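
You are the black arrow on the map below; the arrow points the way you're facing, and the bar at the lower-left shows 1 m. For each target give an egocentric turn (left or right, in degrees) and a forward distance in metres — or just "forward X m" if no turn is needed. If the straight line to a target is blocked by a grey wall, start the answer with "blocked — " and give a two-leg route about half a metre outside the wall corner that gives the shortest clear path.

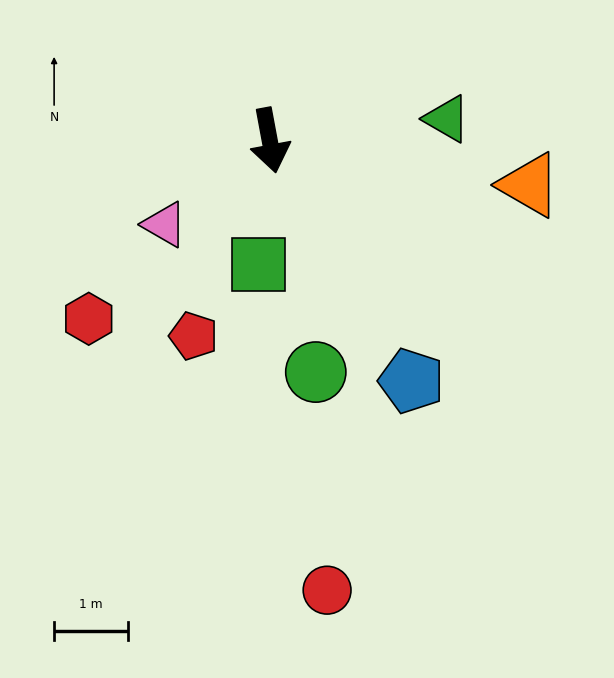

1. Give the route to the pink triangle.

turn right 62°, forward 1.8 m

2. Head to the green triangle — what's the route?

turn left 86°, forward 2.4 m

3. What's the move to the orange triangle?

turn left 70°, forward 3.6 m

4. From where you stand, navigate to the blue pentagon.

turn left 20°, forward 3.8 m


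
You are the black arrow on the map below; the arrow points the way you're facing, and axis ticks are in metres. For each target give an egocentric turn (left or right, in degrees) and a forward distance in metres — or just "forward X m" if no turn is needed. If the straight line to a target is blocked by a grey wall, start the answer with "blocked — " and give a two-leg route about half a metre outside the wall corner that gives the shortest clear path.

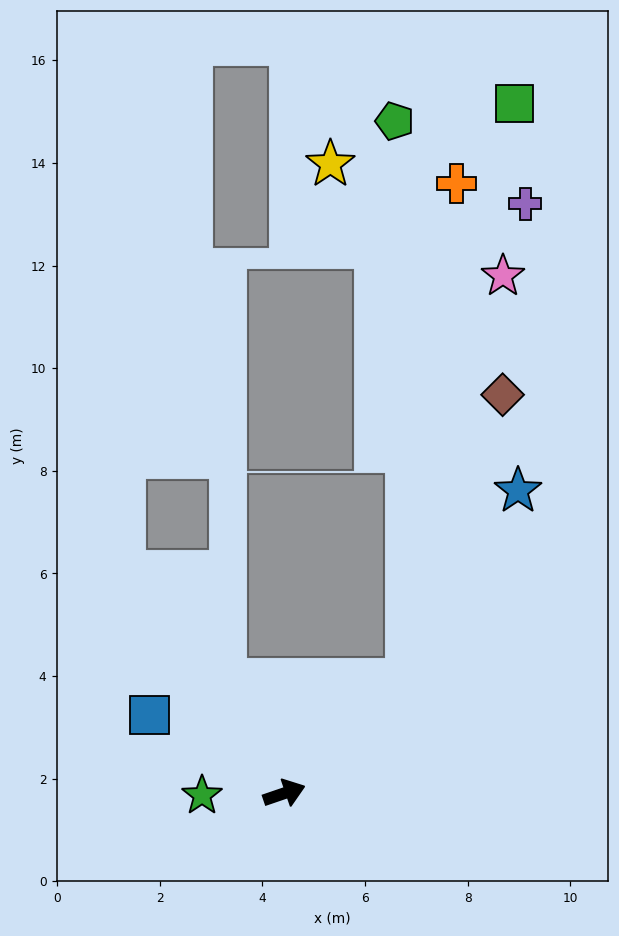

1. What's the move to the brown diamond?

blocked — turn left 24°, forward 3.2 m, then turn left 29°, forward 5.9 m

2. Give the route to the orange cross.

blocked — turn left 24°, forward 3.2 m, then turn left 41°, forward 9.7 m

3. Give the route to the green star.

turn left 163°, forward 1.6 m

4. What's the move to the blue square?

turn left 131°, forward 3.0 m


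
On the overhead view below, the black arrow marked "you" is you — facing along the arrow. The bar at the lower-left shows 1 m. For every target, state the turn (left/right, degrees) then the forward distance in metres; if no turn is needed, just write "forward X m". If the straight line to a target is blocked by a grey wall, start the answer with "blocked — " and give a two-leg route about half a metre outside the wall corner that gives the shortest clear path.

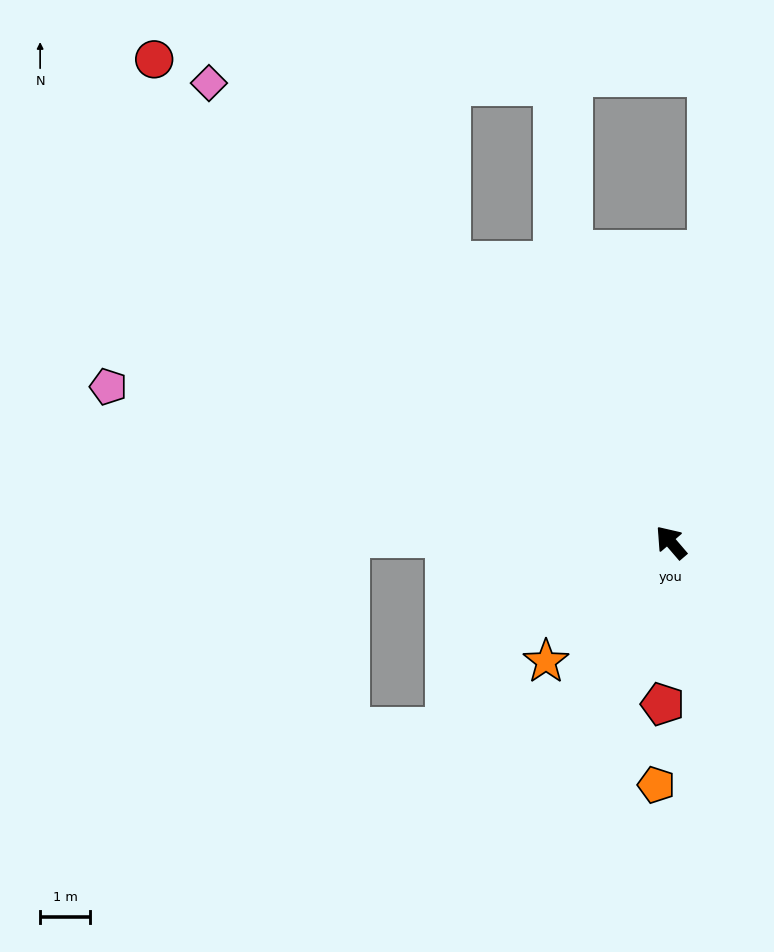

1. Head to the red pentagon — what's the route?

turn left 136°, forward 3.3 m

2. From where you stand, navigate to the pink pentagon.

turn left 34°, forward 11.7 m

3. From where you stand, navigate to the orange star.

turn left 93°, forward 3.5 m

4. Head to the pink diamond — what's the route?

turn left 5°, forward 13.1 m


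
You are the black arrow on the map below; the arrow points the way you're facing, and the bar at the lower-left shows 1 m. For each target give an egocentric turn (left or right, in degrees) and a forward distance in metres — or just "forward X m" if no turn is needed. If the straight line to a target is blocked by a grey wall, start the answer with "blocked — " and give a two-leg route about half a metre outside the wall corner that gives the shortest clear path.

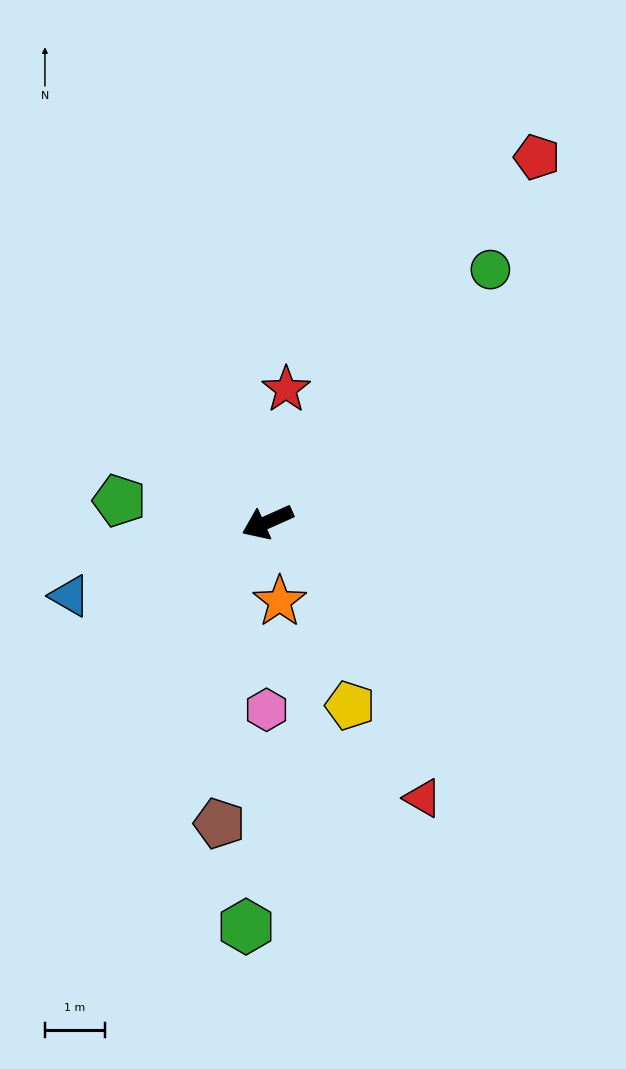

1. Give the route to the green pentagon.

turn right 32°, forward 2.5 m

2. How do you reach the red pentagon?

turn right 151°, forward 7.5 m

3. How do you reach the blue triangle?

turn right 4°, forward 3.5 m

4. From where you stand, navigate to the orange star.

turn left 75°, forward 1.3 m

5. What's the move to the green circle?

turn right 156°, forward 5.6 m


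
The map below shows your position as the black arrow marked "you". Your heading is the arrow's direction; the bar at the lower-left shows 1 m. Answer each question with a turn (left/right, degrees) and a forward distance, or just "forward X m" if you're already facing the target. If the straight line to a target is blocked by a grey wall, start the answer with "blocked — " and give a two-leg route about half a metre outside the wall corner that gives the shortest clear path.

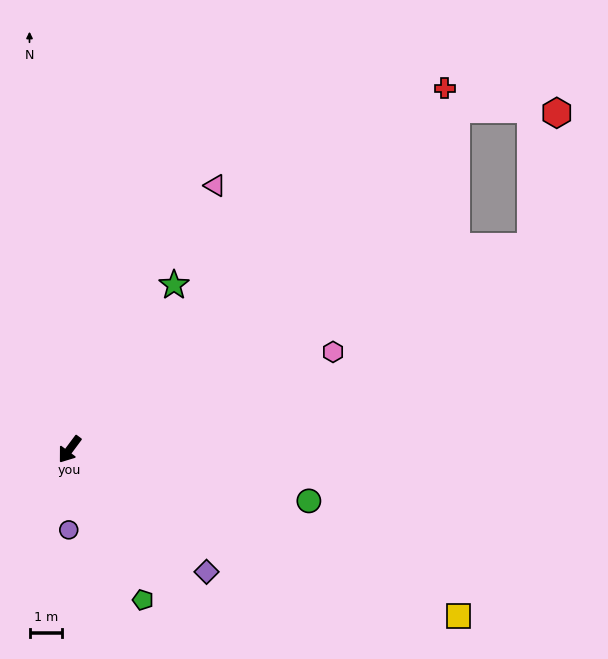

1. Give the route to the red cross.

turn left 171°, forward 16.1 m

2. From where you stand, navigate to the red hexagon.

blocked — turn left 150°, forward 15.6 m, then turn left 56°, forward 4.2 m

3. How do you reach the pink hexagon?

turn left 147°, forward 8.7 m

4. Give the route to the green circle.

turn left 115°, forward 7.6 m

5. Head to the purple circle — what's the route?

turn left 36°, forward 2.5 m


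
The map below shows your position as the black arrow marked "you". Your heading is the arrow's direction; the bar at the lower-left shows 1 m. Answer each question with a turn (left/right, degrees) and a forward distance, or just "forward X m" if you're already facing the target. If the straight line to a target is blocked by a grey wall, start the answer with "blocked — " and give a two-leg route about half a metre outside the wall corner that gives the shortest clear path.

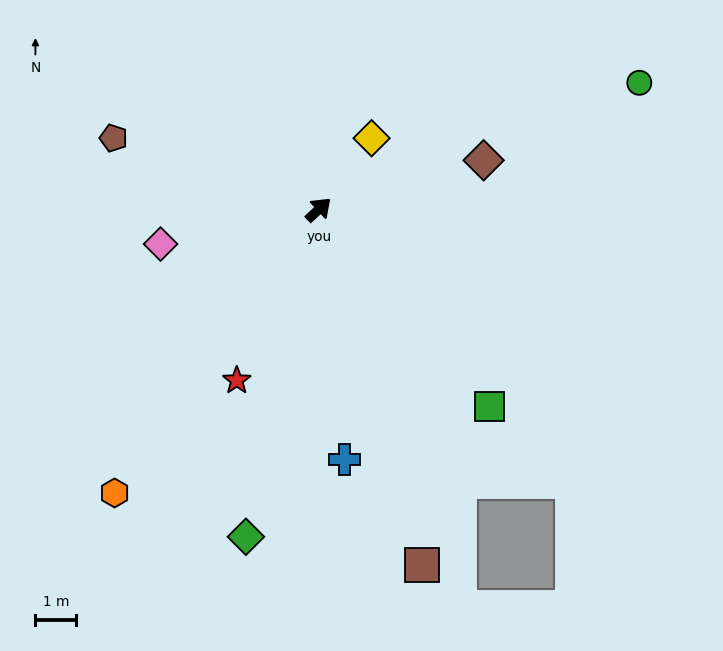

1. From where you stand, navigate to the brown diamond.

turn right 26°, forward 4.2 m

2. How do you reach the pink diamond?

turn left 149°, forward 4.0 m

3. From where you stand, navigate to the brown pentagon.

turn left 118°, forward 5.3 m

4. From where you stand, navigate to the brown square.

turn right 117°, forward 9.1 m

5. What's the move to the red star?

turn right 159°, forward 4.6 m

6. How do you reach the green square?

turn right 92°, forward 6.4 m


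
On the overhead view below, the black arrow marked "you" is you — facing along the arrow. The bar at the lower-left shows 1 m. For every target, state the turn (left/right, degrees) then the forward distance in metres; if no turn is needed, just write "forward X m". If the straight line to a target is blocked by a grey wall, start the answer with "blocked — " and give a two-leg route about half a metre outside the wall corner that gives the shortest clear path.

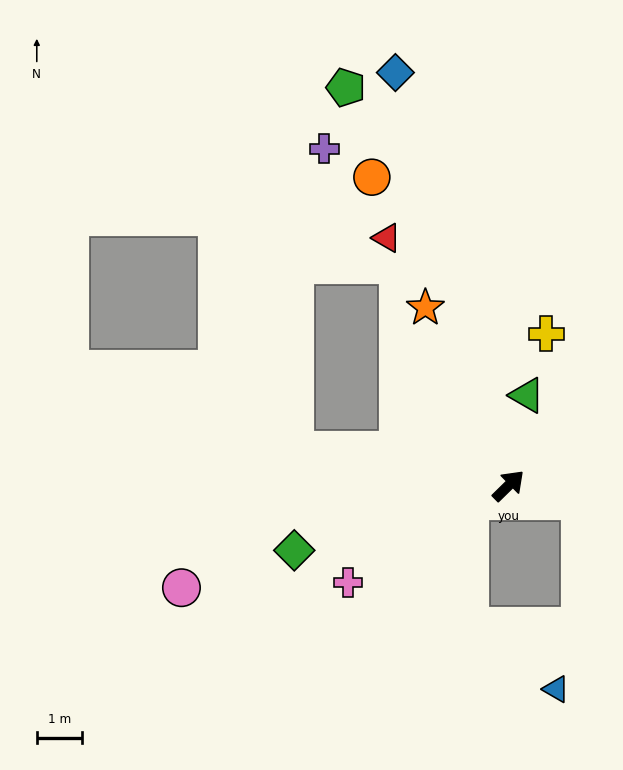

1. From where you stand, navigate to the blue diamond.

turn left 61°, forward 9.4 m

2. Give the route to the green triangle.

turn left 34°, forward 2.0 m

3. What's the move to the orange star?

turn left 71°, forward 4.3 m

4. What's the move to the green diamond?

turn left 152°, forward 4.9 m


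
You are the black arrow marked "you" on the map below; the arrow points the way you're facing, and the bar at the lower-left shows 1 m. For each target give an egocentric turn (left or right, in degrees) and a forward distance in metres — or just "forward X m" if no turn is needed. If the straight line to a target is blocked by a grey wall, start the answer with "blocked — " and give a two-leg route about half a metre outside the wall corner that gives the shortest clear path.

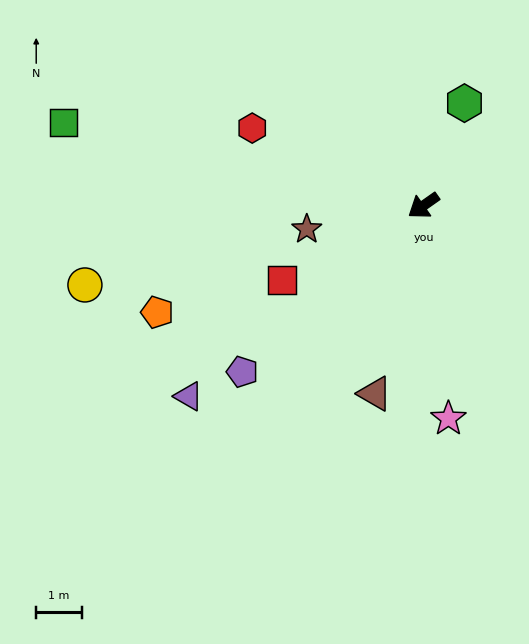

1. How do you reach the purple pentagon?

turn left 7°, forward 5.4 m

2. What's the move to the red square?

turn right 7°, forward 3.5 m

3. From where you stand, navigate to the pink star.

turn left 62°, forward 4.7 m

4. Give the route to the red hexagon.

turn right 59°, forward 4.1 m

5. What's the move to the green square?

turn right 48°, forward 8.1 m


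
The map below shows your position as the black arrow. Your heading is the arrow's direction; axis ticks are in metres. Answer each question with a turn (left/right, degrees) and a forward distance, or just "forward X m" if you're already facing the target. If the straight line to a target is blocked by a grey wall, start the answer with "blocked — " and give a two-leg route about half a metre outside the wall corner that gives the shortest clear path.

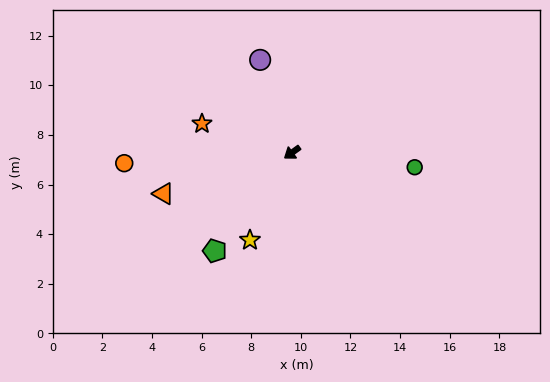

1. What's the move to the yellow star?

turn left 28°, forward 3.9 m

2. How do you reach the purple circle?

turn right 107°, forward 4.0 m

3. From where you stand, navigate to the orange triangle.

turn right 18°, forward 5.4 m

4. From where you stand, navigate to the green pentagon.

turn left 16°, forward 5.0 m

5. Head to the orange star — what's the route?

turn right 54°, forward 3.8 m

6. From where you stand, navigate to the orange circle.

turn right 32°, forward 6.8 m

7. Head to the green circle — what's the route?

turn left 137°, forward 5.0 m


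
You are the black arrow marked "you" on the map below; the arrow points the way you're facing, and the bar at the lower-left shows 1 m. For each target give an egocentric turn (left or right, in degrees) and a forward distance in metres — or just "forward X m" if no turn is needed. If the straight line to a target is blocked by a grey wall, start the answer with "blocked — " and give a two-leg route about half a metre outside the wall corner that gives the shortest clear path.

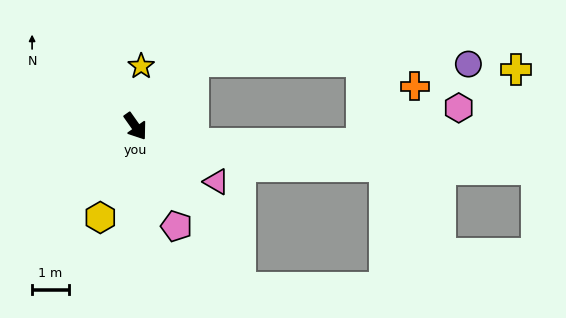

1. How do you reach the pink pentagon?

turn right 13°, forward 2.9 m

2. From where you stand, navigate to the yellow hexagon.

turn right 56°, forward 2.7 m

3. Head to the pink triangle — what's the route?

turn left 20°, forward 2.7 m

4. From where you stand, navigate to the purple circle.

blocked — turn left 103°, forward 2.4 m, then turn right 49°, forward 7.5 m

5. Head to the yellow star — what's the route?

turn left 139°, forward 1.7 m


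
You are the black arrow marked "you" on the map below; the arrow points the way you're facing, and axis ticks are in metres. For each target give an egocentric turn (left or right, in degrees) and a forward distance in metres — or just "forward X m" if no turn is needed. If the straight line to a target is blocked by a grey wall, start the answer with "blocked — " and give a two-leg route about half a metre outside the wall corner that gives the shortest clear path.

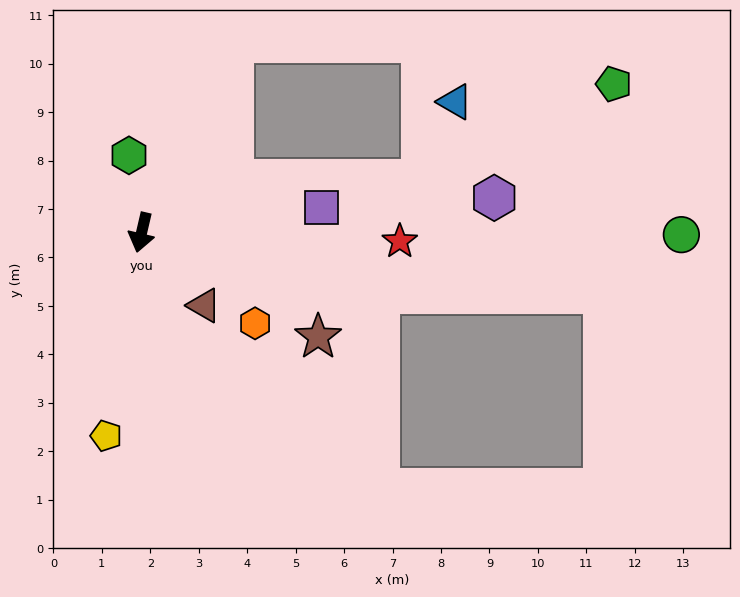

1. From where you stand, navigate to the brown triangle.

turn left 54°, forward 2.0 m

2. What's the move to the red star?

turn left 101°, forward 5.3 m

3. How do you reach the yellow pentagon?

turn left 3°, forward 4.3 m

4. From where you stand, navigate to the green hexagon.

turn right 158°, forward 1.6 m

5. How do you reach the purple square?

turn left 111°, forward 3.7 m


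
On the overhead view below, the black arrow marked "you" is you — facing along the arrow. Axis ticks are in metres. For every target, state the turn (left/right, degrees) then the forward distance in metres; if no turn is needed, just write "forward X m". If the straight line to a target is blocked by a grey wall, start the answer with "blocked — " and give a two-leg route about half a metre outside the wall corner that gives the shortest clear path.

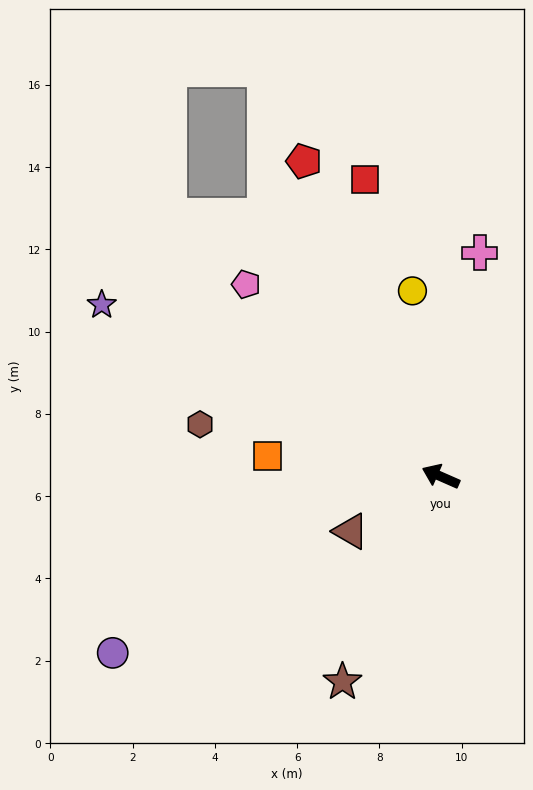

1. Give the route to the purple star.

turn right 3°, forward 9.2 m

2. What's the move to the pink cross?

turn right 76°, forward 5.5 m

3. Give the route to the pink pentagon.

turn right 21°, forward 6.6 m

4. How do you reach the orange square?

turn left 17°, forward 4.2 m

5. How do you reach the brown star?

turn left 88°, forward 5.5 m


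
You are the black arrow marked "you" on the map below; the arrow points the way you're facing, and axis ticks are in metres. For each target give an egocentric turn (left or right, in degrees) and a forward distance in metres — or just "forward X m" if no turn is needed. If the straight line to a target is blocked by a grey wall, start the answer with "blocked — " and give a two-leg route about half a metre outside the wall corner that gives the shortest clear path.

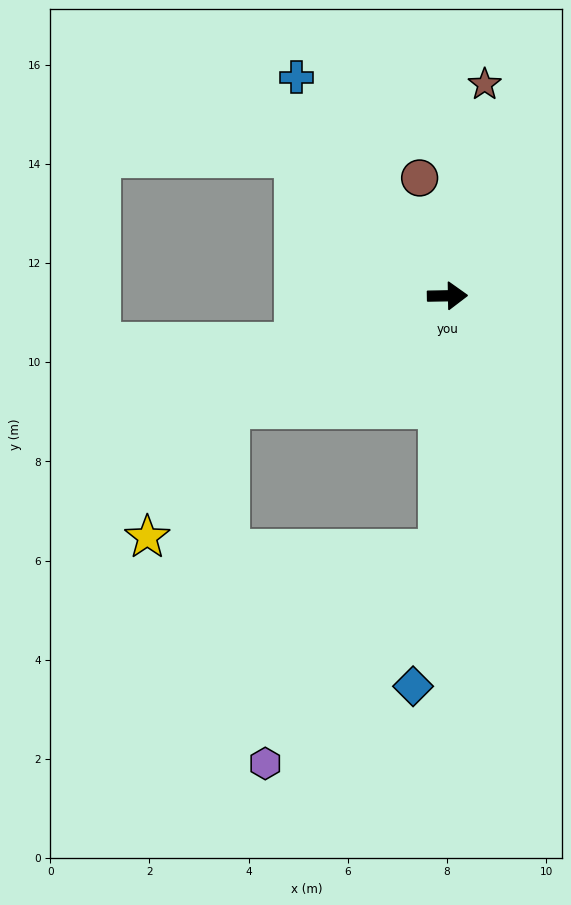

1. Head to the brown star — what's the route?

turn left 79°, forward 4.3 m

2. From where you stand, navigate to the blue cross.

turn left 124°, forward 5.4 m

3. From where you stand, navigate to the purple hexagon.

blocked — turn right 93°, forward 5.1 m, then turn right 37°, forward 5.6 m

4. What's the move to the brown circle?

turn left 102°, forward 2.4 m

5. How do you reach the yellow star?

blocked — turn right 154°, forward 4.9 m, then turn left 31°, forward 3.1 m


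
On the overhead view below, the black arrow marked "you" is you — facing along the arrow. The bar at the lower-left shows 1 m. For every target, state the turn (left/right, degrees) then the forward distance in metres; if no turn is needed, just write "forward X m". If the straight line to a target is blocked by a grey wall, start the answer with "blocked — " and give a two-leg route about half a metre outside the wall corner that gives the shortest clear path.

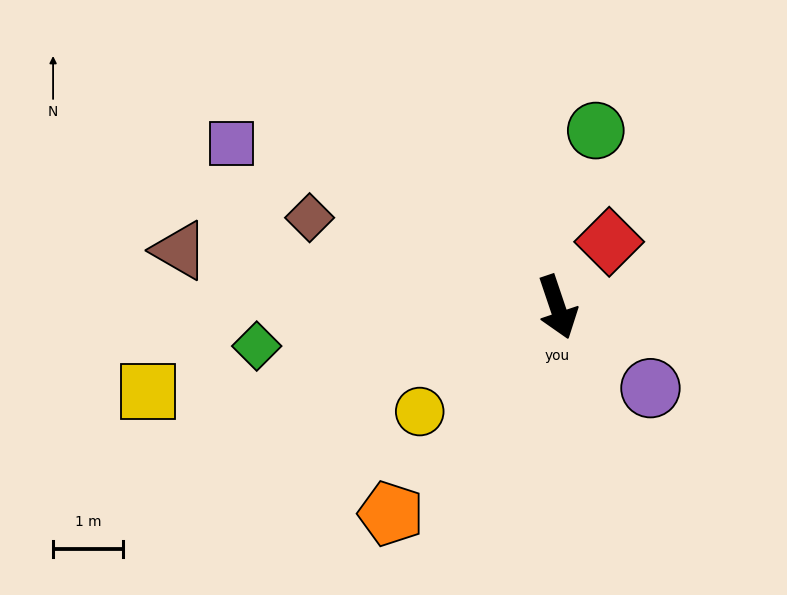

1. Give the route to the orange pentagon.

turn right 58°, forward 3.8 m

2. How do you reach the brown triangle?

turn right 117°, forward 5.4 m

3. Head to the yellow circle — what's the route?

turn right 71°, forward 2.5 m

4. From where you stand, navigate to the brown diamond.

turn right 128°, forward 3.8 m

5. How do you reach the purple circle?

turn left 30°, forward 1.8 m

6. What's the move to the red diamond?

turn left 123°, forward 1.2 m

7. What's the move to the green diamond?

turn right 101°, forward 4.3 m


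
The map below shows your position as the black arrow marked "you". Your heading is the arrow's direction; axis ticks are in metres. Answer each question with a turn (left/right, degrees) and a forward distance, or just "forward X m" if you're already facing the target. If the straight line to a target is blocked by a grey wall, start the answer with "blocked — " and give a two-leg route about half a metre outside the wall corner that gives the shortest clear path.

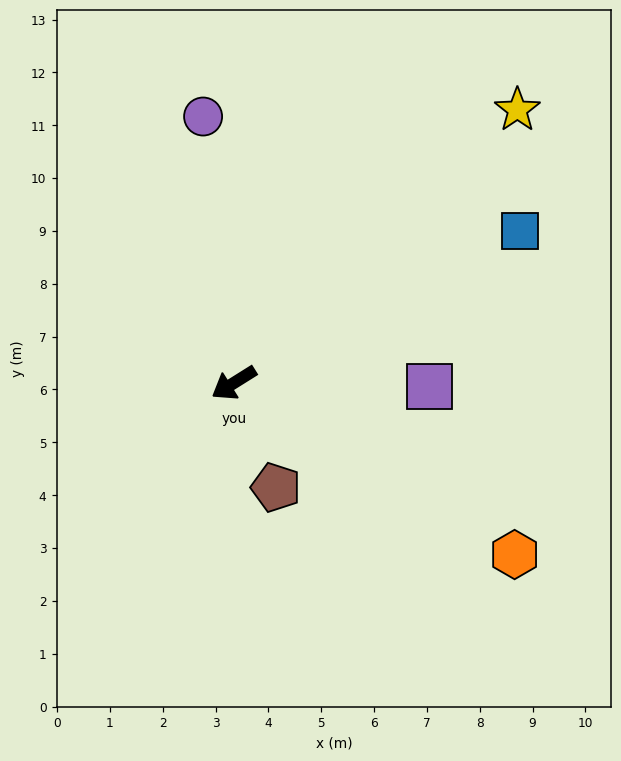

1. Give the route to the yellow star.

turn right 168°, forward 7.5 m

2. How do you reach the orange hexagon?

turn left 117°, forward 6.2 m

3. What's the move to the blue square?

turn left 176°, forward 6.1 m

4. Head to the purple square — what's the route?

turn left 147°, forward 3.7 m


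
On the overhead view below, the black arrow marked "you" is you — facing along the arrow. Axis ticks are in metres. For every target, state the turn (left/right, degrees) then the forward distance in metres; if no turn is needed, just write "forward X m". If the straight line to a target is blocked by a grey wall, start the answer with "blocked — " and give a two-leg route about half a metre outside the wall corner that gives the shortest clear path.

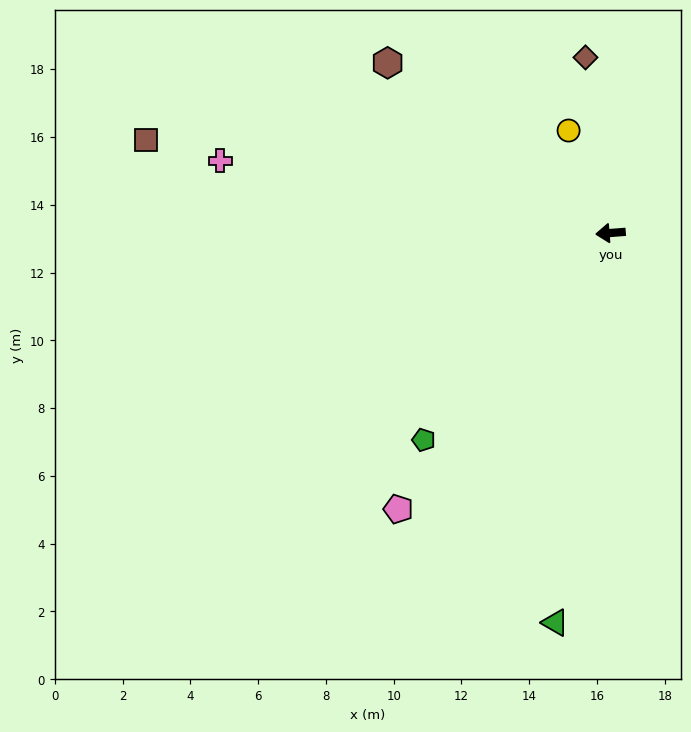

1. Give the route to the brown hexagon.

turn right 42°, forward 8.3 m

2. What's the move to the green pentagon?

turn left 44°, forward 8.2 m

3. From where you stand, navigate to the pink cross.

turn right 15°, forward 11.7 m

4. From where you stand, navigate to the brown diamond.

turn right 86°, forward 5.2 m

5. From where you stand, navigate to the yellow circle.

turn right 72°, forward 3.3 m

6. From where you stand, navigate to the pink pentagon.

turn left 48°, forward 10.3 m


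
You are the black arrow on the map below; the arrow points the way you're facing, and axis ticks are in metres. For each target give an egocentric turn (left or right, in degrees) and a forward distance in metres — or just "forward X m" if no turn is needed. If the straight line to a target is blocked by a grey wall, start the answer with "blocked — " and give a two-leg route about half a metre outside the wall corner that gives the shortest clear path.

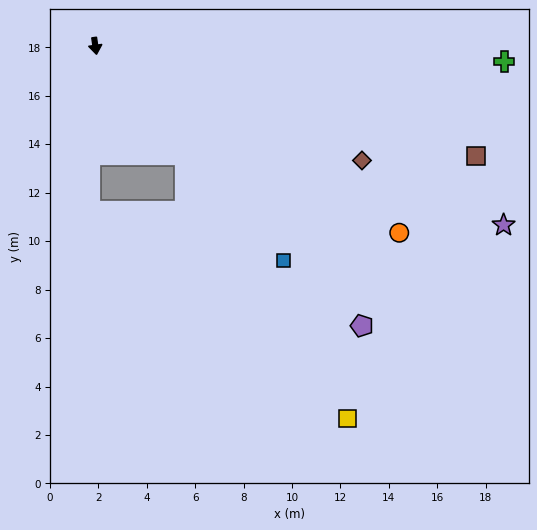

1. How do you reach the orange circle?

turn left 50°, forward 14.7 m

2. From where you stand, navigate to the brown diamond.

turn left 59°, forward 12.0 m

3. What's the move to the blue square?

turn left 33°, forward 11.8 m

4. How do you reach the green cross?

turn left 80°, forward 16.9 m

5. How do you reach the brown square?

turn left 66°, forward 16.4 m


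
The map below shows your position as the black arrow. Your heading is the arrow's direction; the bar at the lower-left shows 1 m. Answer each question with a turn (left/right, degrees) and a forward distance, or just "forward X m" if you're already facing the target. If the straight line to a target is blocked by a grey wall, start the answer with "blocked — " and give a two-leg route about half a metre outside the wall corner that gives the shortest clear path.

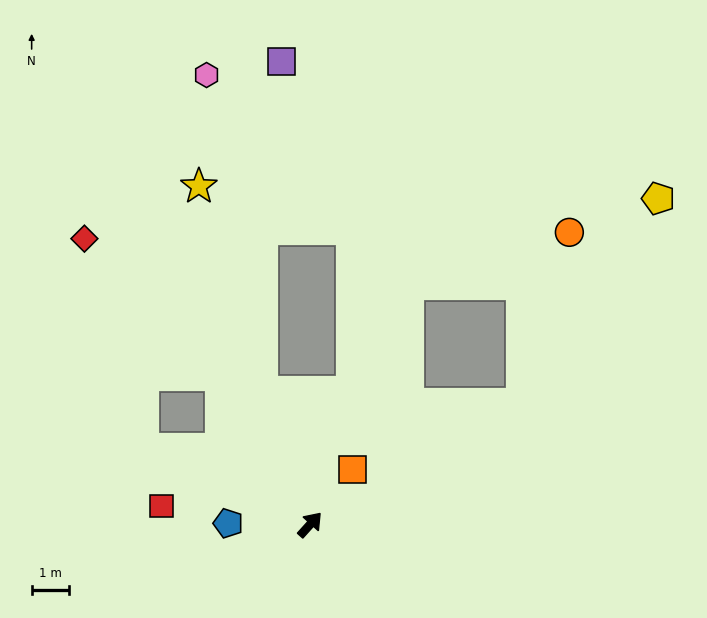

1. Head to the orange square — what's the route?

turn left 4°, forward 1.9 m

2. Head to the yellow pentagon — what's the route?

blocked — turn right 18°, forward 6.6 m, then turn left 26°, forward 6.7 m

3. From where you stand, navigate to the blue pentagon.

turn left 131°, forward 2.2 m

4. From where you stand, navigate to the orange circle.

blocked — turn right 18°, forward 6.6 m, then turn left 44°, forward 4.8 m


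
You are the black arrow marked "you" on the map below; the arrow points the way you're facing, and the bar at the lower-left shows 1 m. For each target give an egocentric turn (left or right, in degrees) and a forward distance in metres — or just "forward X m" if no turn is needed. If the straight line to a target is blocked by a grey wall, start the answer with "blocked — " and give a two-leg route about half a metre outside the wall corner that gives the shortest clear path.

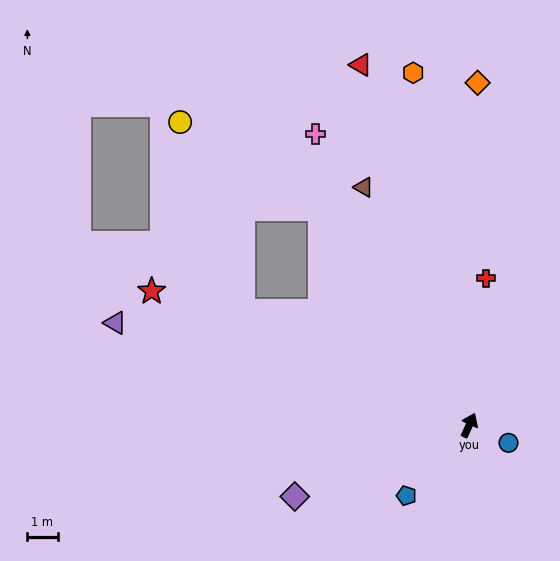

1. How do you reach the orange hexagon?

turn left 34°, forward 11.8 m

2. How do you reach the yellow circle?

blocked — turn left 59°, forward 8.7 m, then turn left 24°, forward 5.5 m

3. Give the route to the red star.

turn left 92°, forward 11.4 m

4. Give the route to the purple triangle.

turn left 98°, forward 12.2 m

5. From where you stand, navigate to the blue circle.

turn right 90°, forward 1.4 m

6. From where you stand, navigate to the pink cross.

turn left 52°, forward 10.9 m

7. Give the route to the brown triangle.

turn left 48°, forward 8.6 m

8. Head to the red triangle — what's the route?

turn left 41°, forward 12.5 m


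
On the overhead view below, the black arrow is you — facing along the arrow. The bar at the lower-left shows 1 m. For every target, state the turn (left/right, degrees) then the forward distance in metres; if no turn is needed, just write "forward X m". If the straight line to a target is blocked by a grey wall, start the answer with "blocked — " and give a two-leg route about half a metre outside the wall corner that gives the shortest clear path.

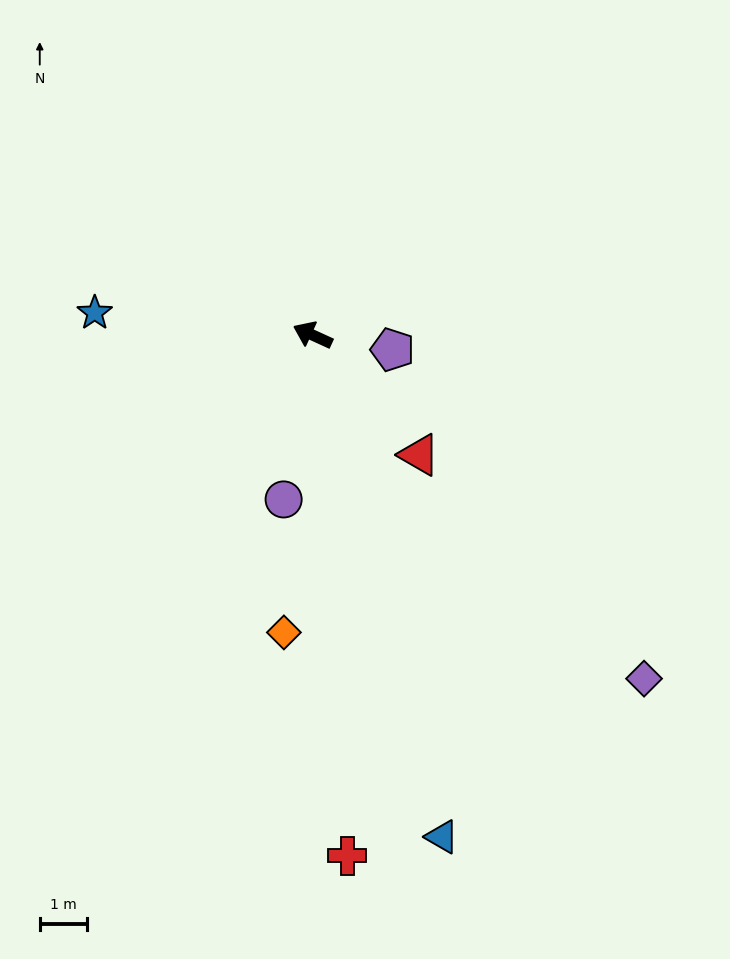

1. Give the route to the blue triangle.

turn left 129°, forward 10.9 m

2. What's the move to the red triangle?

turn left 156°, forward 3.4 m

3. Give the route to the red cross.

turn left 118°, forward 10.9 m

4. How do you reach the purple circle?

turn left 105°, forward 3.5 m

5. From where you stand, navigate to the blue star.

turn left 19°, forward 4.6 m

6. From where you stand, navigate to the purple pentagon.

turn right 166°, forward 1.7 m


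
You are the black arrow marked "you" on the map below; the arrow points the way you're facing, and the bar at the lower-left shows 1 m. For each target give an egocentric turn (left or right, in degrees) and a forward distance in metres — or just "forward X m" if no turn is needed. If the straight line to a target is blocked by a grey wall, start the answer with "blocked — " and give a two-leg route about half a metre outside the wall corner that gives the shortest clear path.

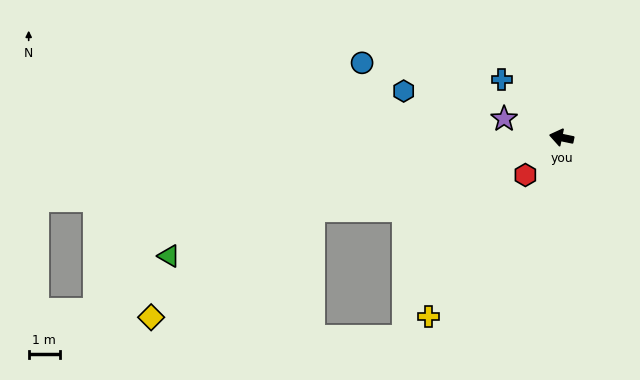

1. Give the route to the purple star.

turn right 6°, forward 1.9 m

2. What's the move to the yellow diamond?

blocked — turn left 28°, forward 8.3 m, then turn left 18°, forward 6.2 m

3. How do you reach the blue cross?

turn right 32°, forward 2.7 m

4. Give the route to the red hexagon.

turn left 58°, forward 1.7 m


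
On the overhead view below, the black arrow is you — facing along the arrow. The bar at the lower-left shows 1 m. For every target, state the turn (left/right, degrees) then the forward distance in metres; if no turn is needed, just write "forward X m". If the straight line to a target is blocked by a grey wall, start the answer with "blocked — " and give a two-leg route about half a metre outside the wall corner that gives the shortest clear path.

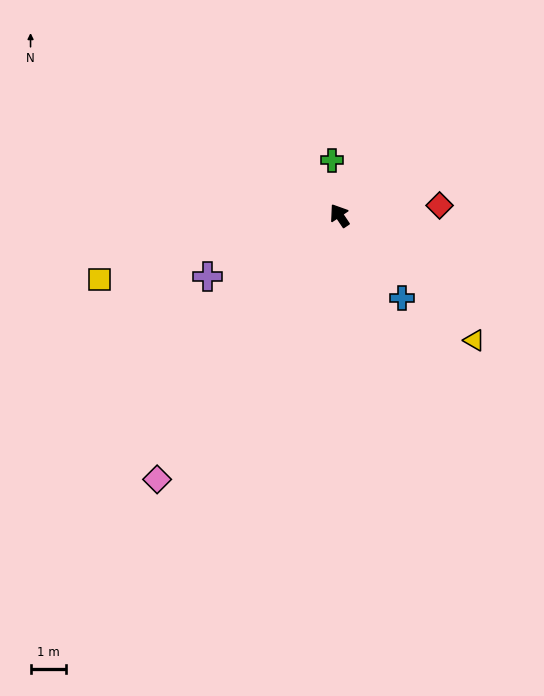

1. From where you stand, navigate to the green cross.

turn right 26°, forward 1.6 m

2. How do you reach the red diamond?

turn right 118°, forward 2.9 m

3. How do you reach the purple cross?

turn left 81°, forward 4.1 m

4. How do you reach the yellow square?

turn left 71°, forward 7.0 m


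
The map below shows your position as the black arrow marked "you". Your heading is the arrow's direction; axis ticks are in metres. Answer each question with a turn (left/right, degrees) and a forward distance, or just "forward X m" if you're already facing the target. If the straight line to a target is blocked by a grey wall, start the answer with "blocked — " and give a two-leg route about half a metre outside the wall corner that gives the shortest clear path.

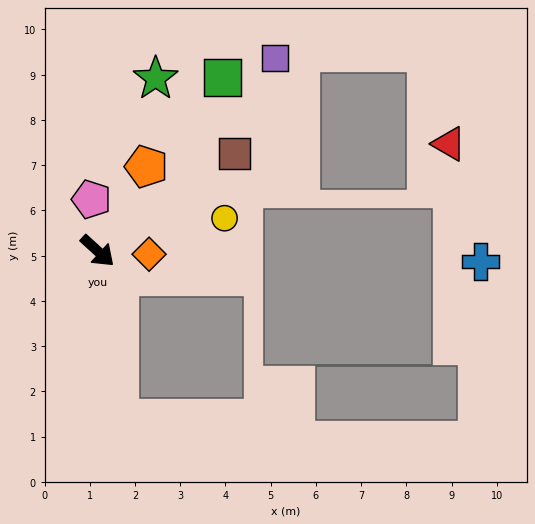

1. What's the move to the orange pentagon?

turn left 102°, forward 2.2 m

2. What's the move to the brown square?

turn left 78°, forward 3.7 m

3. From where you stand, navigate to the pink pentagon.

turn left 139°, forward 1.1 m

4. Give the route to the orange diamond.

turn left 39°, forward 1.1 m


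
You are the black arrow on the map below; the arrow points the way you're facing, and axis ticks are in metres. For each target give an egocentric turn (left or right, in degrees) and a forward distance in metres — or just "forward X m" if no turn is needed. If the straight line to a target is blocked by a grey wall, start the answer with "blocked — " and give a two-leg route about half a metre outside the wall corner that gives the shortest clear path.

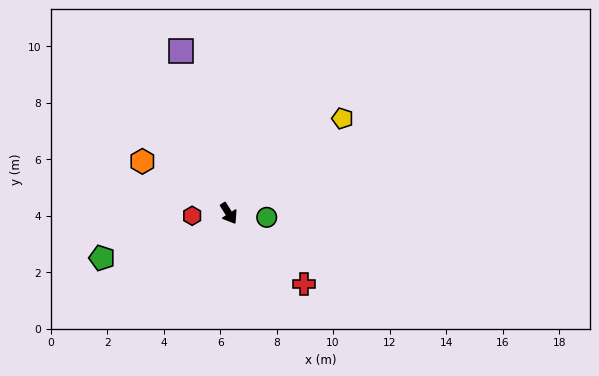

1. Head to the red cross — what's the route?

turn left 15°, forward 3.7 m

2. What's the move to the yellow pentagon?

turn left 98°, forward 5.2 m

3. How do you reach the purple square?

turn left 164°, forward 6.0 m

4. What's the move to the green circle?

turn left 52°, forward 1.3 m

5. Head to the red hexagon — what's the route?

turn right 119°, forward 1.3 m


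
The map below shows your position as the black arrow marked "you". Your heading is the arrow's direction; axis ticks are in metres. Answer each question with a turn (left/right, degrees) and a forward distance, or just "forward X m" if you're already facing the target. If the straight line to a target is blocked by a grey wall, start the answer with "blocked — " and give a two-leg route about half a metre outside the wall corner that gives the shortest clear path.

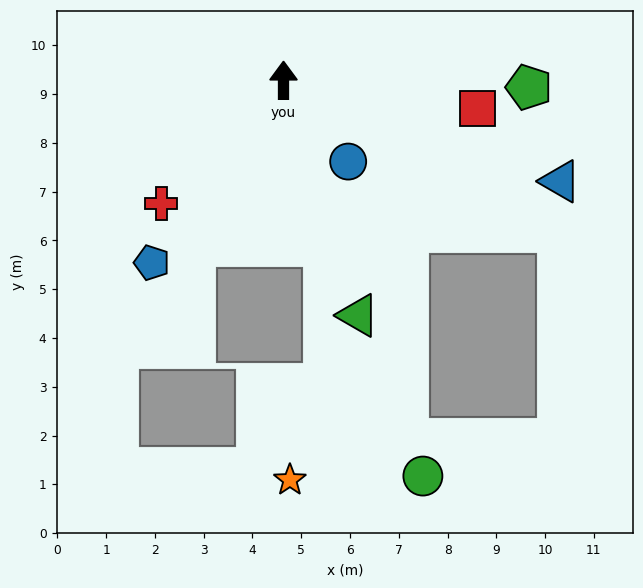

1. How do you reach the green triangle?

turn right 162°, forward 5.1 m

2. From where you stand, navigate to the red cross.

turn left 135°, forward 3.6 m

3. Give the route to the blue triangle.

turn right 110°, forward 6.0 m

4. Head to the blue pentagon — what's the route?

turn left 144°, forward 4.6 m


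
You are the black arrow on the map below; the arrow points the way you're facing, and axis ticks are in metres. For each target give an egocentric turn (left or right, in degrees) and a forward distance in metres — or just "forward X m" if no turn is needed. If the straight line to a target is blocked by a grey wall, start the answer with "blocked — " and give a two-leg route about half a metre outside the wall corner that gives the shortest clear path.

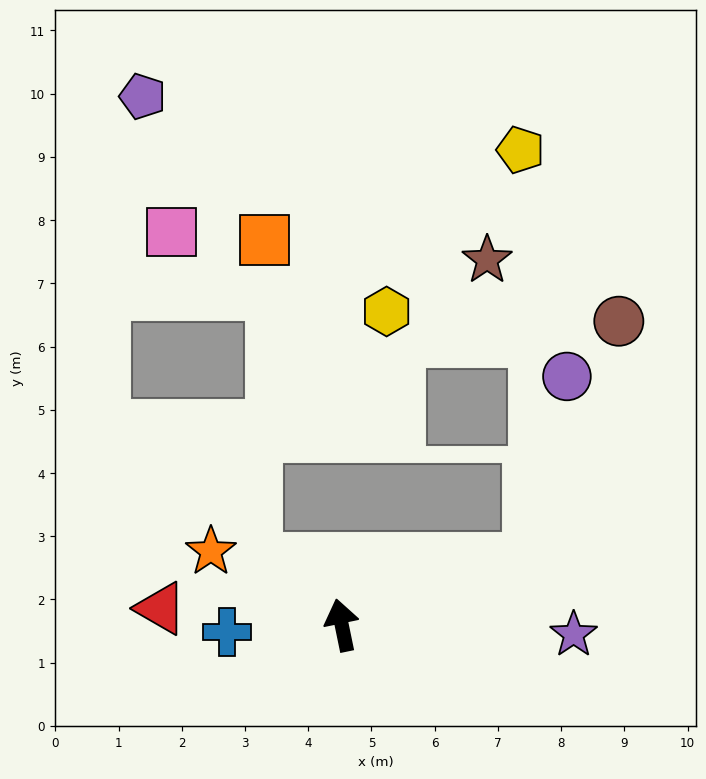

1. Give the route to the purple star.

turn right 104°, forward 3.7 m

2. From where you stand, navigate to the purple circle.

blocked — turn right 82°, forward 3.2 m, then turn left 59°, forward 3.0 m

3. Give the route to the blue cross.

turn left 82°, forward 1.8 m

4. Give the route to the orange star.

turn left 49°, forward 2.4 m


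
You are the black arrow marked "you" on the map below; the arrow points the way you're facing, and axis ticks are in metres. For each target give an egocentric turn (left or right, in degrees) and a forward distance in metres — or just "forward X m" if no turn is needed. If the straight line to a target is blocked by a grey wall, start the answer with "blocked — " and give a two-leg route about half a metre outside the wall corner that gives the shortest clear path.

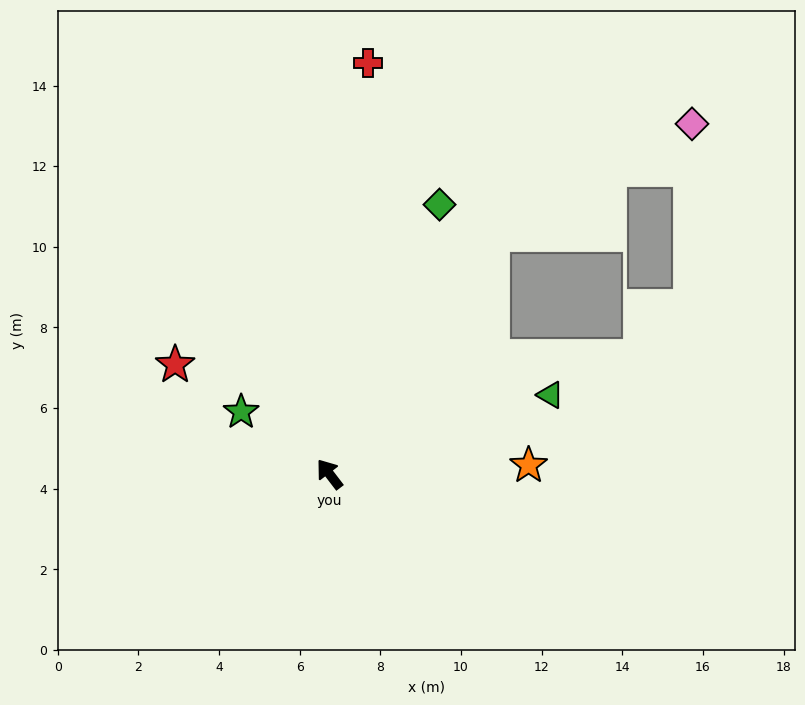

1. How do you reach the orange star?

turn right 125°, forward 4.9 m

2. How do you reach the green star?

turn left 17°, forward 2.7 m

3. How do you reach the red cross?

turn right 43°, forward 10.2 m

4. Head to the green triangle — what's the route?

turn right 108°, forward 5.8 m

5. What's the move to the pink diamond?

blocked — turn right 72°, forward 7.2 m, then turn right 26°, forward 5.6 m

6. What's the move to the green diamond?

turn right 60°, forward 7.2 m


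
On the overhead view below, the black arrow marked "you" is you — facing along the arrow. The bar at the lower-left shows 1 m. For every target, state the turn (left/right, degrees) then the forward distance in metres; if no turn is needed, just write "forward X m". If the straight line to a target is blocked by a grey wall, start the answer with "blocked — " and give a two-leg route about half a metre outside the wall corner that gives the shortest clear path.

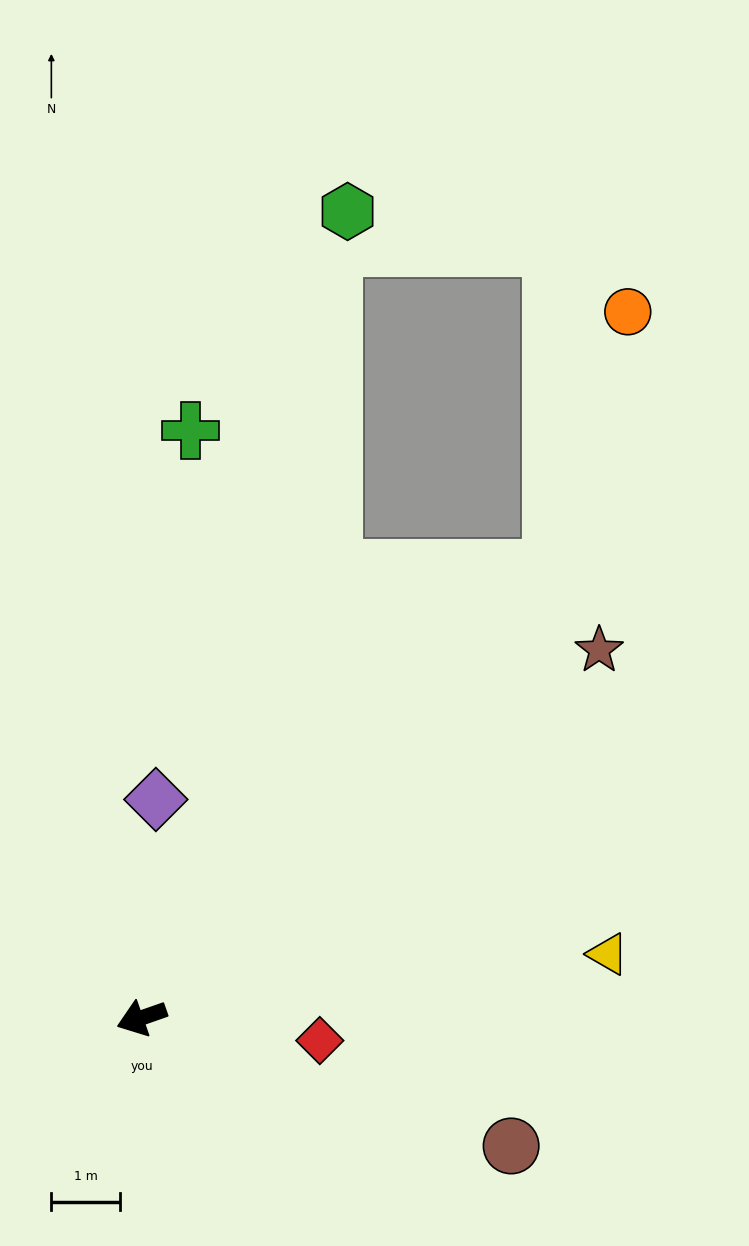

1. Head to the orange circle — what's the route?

blocked — turn right 152°, forward 8.8 m, then turn left 26°, forward 3.9 m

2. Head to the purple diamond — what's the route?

turn right 113°, forward 3.2 m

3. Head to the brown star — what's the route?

turn right 160°, forward 8.5 m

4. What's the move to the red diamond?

turn left 153°, forward 2.6 m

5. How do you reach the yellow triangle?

turn left 168°, forward 6.8 m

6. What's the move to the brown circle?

turn left 142°, forward 5.7 m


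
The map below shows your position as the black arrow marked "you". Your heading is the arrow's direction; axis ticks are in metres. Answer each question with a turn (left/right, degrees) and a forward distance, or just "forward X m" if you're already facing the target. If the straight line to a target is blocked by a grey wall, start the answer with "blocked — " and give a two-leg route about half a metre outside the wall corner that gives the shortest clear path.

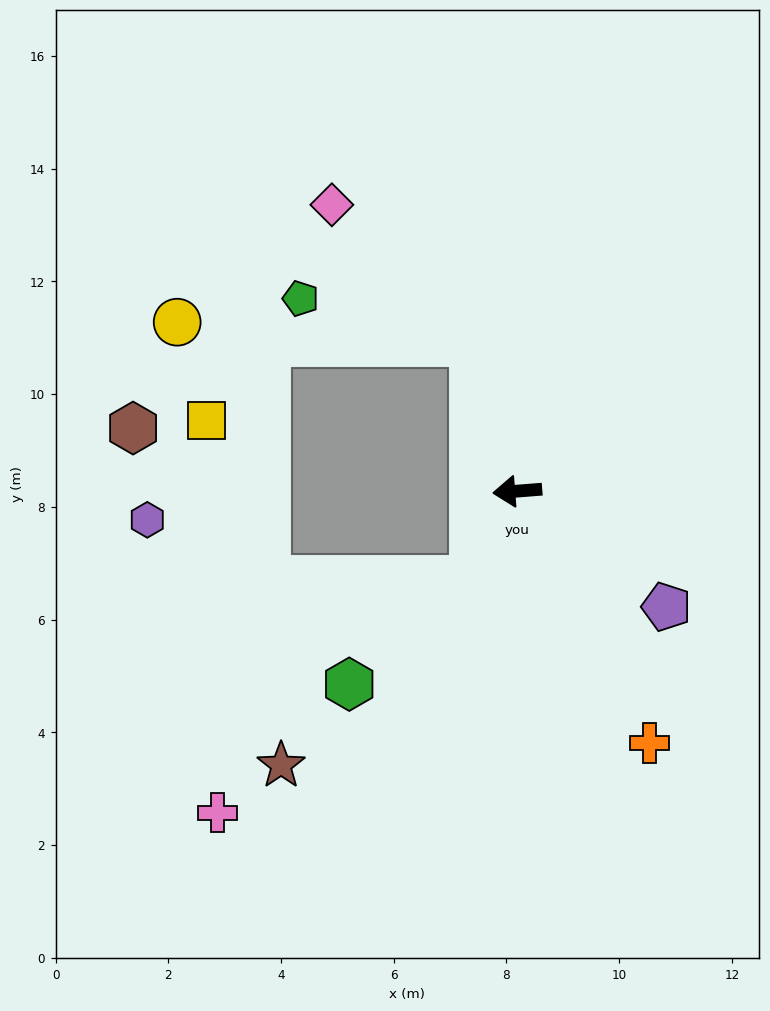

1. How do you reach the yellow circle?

blocked — turn right 78°, forward 2.7 m, then turn left 70°, forward 5.3 m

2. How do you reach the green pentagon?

blocked — turn right 78°, forward 2.7 m, then turn left 59°, forward 3.2 m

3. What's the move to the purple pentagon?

turn left 138°, forward 3.3 m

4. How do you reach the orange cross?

turn left 113°, forward 5.0 m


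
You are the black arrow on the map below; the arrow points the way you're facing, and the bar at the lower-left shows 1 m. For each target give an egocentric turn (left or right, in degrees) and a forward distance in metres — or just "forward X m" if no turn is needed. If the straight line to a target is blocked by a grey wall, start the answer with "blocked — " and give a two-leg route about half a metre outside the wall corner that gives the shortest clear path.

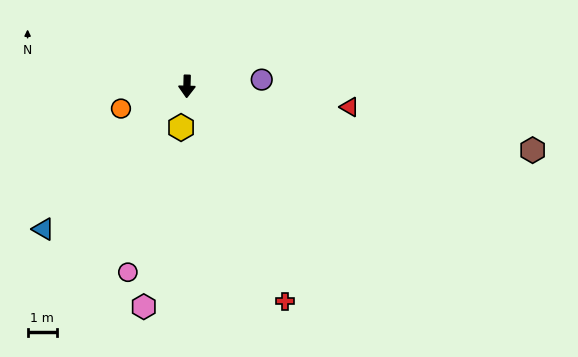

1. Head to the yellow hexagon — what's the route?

turn right 7°, forward 1.4 m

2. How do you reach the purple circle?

turn left 97°, forward 2.5 m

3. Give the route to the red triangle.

turn left 84°, forward 5.6 m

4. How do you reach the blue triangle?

turn right 44°, forward 6.9 m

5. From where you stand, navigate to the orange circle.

turn right 70°, forward 2.4 m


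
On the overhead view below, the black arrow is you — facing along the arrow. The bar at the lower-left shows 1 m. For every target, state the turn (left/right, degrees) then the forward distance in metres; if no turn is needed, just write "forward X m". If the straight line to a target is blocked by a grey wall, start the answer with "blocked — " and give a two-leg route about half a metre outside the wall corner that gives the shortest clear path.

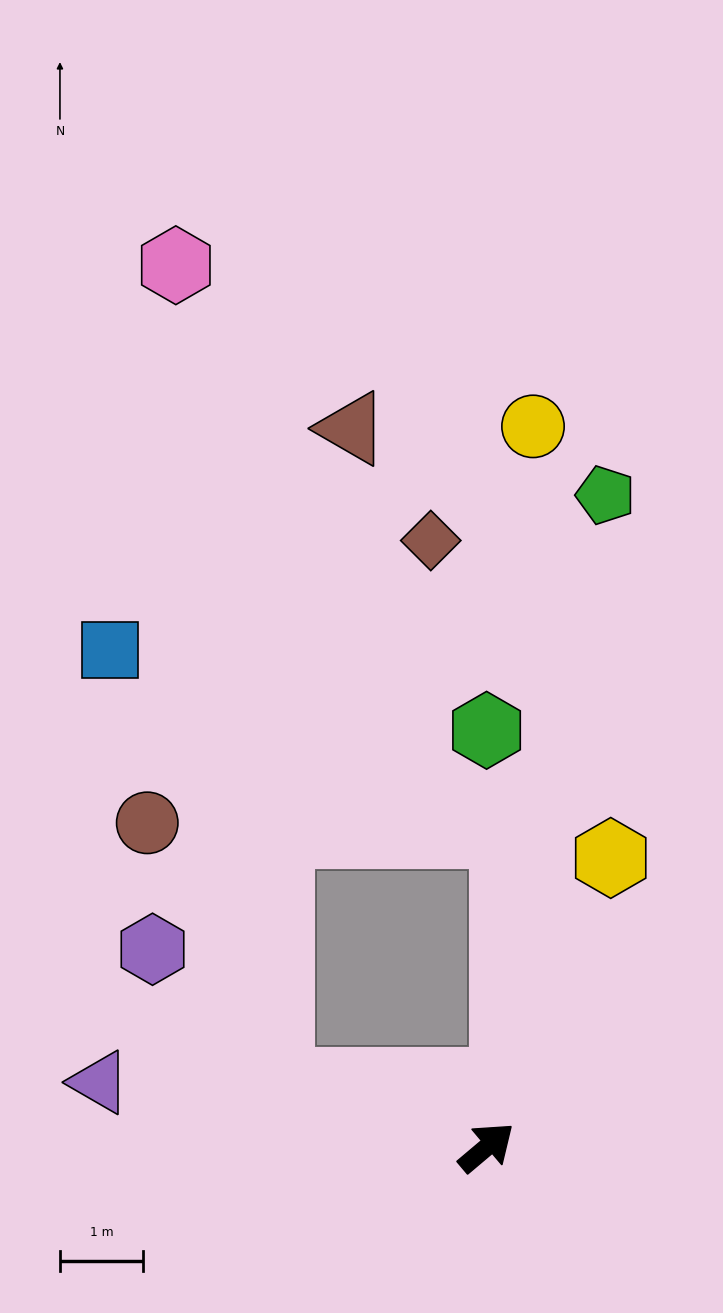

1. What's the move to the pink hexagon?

blocked — turn left 123°, forward 2.6 m, then turn right 66°, forward 9.9 m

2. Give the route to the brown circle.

blocked — turn left 123°, forward 2.6 m, then turn right 46°, forward 3.5 m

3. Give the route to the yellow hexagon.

turn left 27°, forward 3.8 m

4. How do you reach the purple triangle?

turn left 130°, forward 4.7 m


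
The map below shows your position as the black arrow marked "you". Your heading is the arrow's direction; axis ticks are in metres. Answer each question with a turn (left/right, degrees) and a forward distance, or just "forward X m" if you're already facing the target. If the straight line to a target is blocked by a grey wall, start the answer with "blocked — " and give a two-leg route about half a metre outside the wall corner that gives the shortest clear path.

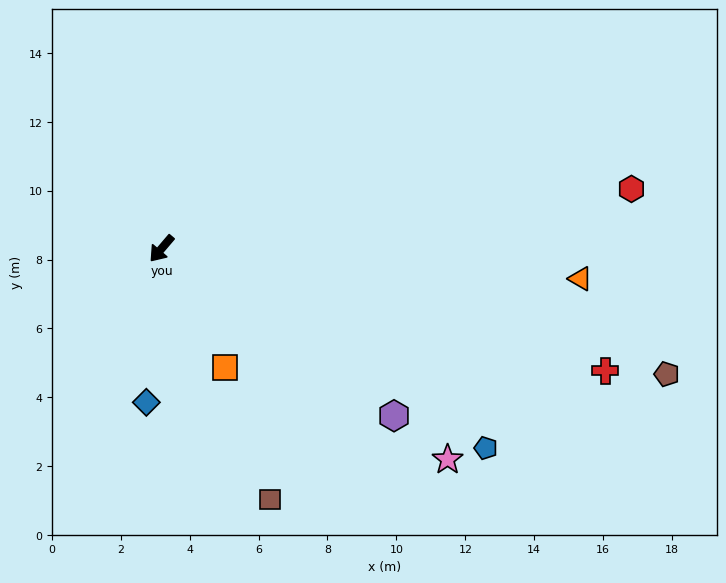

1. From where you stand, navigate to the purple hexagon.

turn left 95°, forward 8.3 m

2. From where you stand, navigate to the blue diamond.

turn left 35°, forward 4.5 m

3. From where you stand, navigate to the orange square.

turn left 69°, forward 3.9 m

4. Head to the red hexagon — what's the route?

turn left 138°, forward 13.8 m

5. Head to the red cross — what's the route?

turn left 115°, forward 13.4 m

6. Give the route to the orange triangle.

turn left 126°, forward 12.2 m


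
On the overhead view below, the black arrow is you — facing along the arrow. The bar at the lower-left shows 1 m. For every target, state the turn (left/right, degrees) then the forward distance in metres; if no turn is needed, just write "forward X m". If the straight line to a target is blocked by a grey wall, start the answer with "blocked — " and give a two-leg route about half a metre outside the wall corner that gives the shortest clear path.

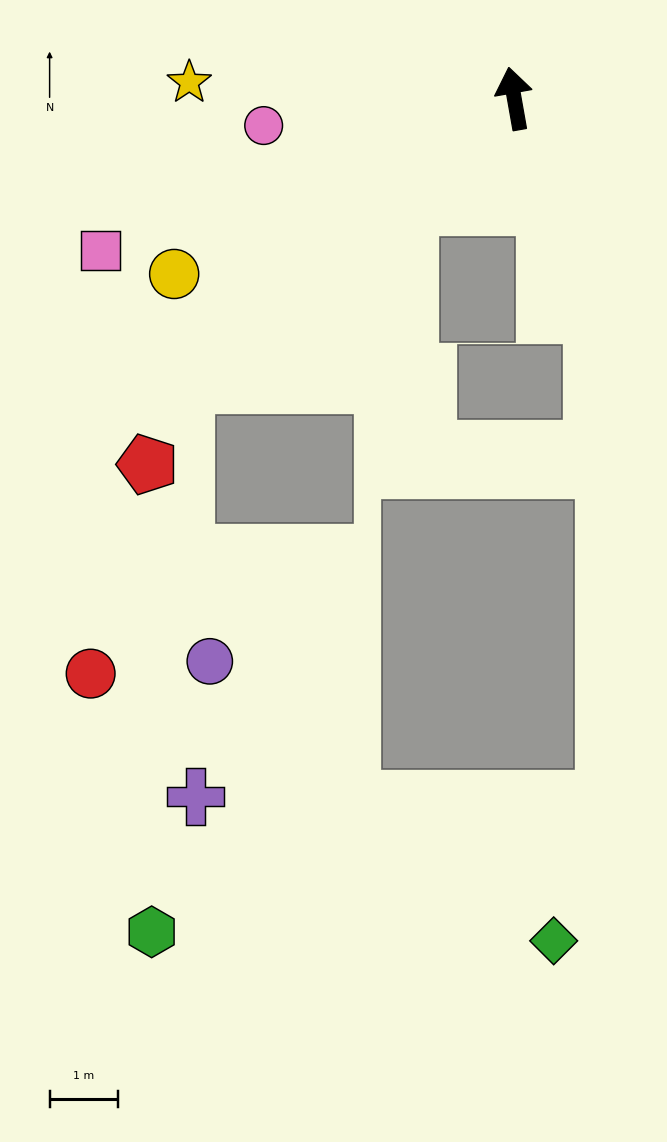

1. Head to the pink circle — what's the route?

turn left 86°, forward 3.7 m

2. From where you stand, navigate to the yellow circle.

turn left 107°, forward 5.6 m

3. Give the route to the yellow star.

turn left 77°, forward 4.8 m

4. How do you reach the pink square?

turn left 100°, forward 6.5 m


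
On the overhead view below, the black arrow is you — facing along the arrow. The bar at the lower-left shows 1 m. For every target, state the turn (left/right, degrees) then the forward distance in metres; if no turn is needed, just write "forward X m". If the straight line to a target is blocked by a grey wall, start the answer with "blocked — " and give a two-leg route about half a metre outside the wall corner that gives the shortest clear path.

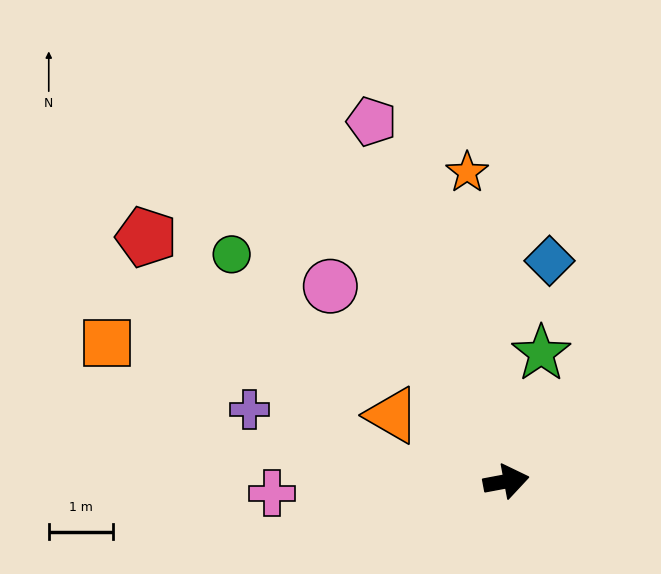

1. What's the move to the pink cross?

turn left 172°, forward 3.6 m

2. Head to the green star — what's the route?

turn left 64°, forward 2.1 m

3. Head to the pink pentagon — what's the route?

turn left 100°, forward 5.9 m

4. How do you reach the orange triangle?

turn left 139°, forward 2.0 m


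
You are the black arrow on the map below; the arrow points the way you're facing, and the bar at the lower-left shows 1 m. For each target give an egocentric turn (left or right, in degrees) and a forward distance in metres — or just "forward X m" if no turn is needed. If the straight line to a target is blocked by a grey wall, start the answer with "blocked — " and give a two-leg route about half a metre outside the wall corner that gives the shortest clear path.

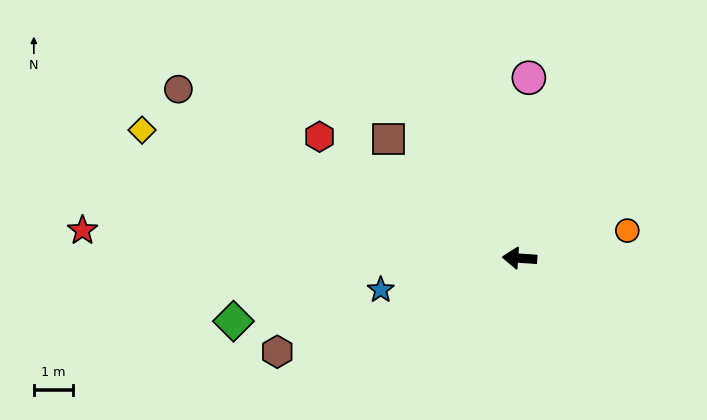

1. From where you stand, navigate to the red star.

forward 11.1 m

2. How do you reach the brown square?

turn right 38°, forward 4.5 m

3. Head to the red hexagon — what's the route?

turn right 28°, forward 5.9 m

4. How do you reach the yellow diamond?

turn right 15°, forward 10.1 m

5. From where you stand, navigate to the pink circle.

turn right 89°, forward 4.6 m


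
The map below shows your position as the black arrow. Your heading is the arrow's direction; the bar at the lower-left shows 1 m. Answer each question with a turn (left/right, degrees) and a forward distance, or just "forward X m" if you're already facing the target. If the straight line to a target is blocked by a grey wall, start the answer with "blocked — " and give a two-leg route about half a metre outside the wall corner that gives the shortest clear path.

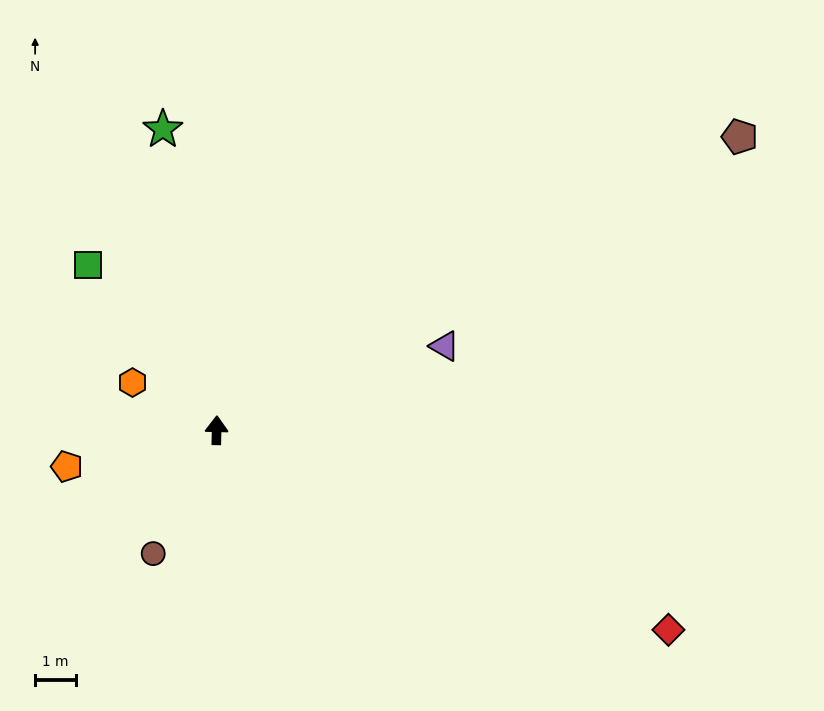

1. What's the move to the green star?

turn left 11°, forward 7.6 m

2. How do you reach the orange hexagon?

turn left 62°, forward 2.4 m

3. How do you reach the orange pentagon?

turn left 105°, forward 3.8 m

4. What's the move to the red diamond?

turn right 113°, forward 12.2 m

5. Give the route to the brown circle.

turn left 154°, forward 3.4 m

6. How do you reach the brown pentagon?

turn right 59°, forward 14.9 m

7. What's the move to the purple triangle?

turn right 68°, forward 6.0 m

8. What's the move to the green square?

turn left 39°, forward 5.2 m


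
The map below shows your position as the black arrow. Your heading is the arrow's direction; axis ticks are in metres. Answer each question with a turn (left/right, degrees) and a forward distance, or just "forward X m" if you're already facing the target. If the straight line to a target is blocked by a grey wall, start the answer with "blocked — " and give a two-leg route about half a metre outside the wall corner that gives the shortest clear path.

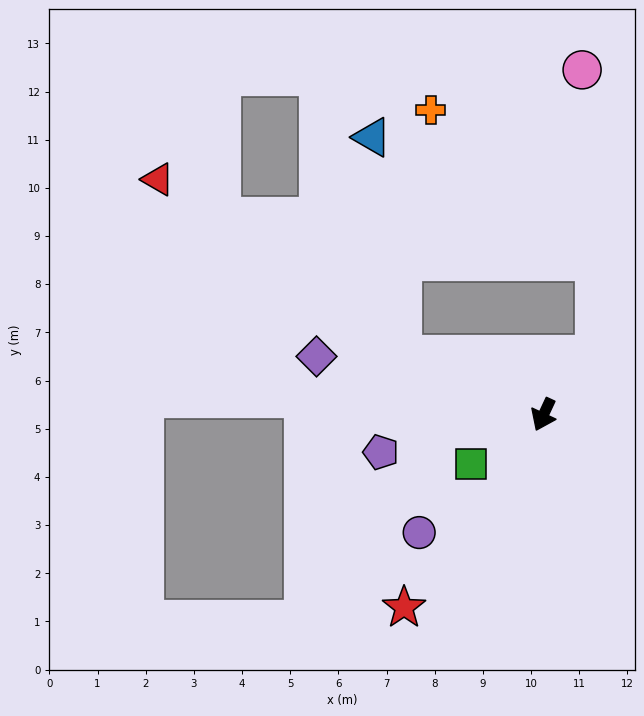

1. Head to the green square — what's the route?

turn right 31°, forward 1.8 m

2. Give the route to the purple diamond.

turn right 79°, forward 4.9 m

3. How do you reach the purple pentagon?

turn right 52°, forward 3.5 m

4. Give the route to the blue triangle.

blocked — turn right 87°, forward 3.2 m, then turn right 60°, forward 4.6 m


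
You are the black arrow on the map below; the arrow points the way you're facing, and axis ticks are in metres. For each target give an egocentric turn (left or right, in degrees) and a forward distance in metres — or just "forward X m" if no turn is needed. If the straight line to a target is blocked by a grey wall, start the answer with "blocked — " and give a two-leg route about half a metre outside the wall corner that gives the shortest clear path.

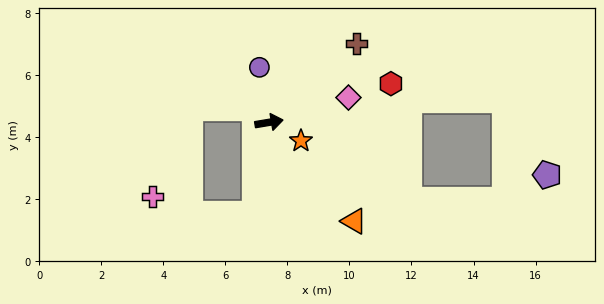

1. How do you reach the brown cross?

turn left 33°, forward 3.8 m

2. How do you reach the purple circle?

turn left 90°, forward 1.8 m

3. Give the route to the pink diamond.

turn left 8°, forward 2.7 m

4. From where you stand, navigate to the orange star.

turn right 40°, forward 1.2 m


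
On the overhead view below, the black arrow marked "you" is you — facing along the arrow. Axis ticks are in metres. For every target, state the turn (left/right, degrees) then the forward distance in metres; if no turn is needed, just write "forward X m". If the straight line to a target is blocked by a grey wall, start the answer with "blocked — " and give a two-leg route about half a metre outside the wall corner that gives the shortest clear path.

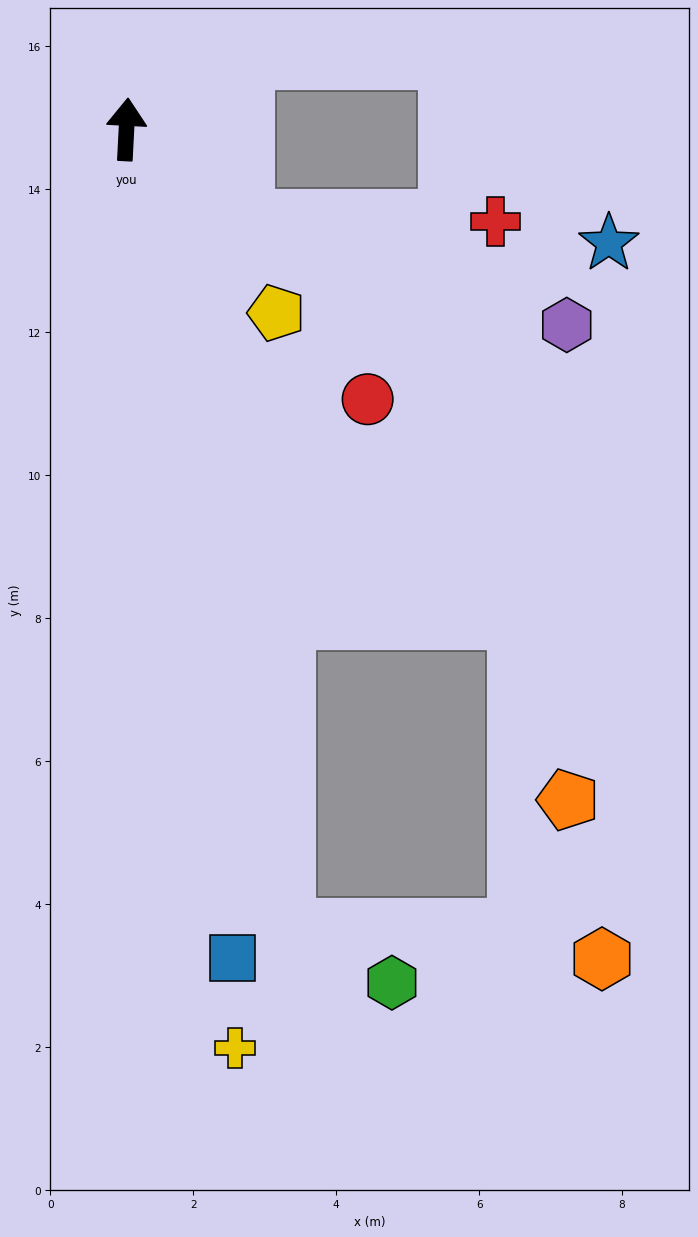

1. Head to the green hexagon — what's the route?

blocked — turn right 166°, forward 11.4 m, then turn left 53°, forward 1.7 m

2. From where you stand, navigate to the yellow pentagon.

turn right 138°, forward 3.3 m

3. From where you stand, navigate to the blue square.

turn right 170°, forward 11.7 m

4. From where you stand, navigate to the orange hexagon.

blocked — turn right 166°, forward 11.4 m, then turn left 74°, forward 4.5 m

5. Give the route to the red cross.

blocked — turn right 125°, forward 2.1 m, then turn left 38°, forward 3.5 m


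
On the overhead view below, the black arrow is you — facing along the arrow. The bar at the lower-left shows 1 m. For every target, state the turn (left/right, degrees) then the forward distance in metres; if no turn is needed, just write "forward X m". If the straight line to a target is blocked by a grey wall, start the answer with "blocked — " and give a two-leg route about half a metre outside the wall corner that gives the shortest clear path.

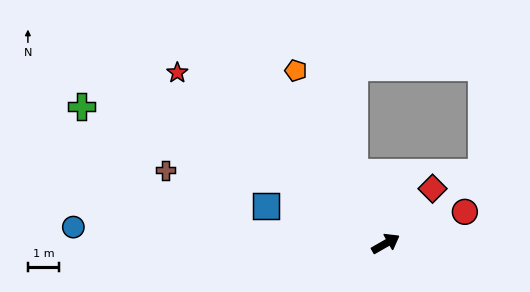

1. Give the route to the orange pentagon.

turn left 88°, forward 6.2 m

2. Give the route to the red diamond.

turn left 20°, forward 2.3 m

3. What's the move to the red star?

turn left 111°, forward 8.5 m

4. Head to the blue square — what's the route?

turn left 133°, forward 4.0 m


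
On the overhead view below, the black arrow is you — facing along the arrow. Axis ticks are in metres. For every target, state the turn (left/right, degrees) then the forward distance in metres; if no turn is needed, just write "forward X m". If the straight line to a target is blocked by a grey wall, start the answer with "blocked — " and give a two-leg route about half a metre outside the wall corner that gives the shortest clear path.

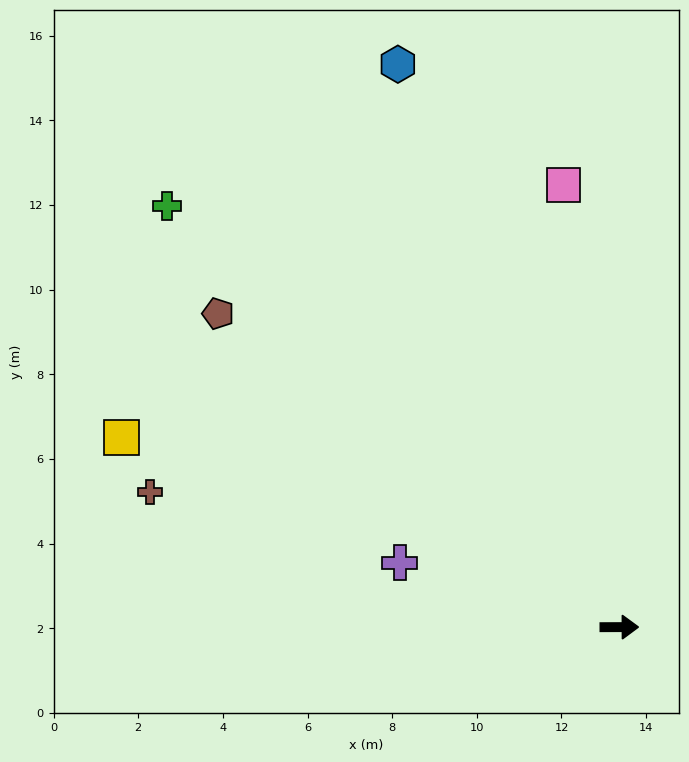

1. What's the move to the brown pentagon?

turn left 142°, forward 12.0 m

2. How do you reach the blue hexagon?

turn left 111°, forward 14.3 m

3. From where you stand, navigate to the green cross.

turn left 137°, forward 14.6 m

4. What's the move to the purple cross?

turn left 163°, forward 5.4 m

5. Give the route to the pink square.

turn left 97°, forward 10.5 m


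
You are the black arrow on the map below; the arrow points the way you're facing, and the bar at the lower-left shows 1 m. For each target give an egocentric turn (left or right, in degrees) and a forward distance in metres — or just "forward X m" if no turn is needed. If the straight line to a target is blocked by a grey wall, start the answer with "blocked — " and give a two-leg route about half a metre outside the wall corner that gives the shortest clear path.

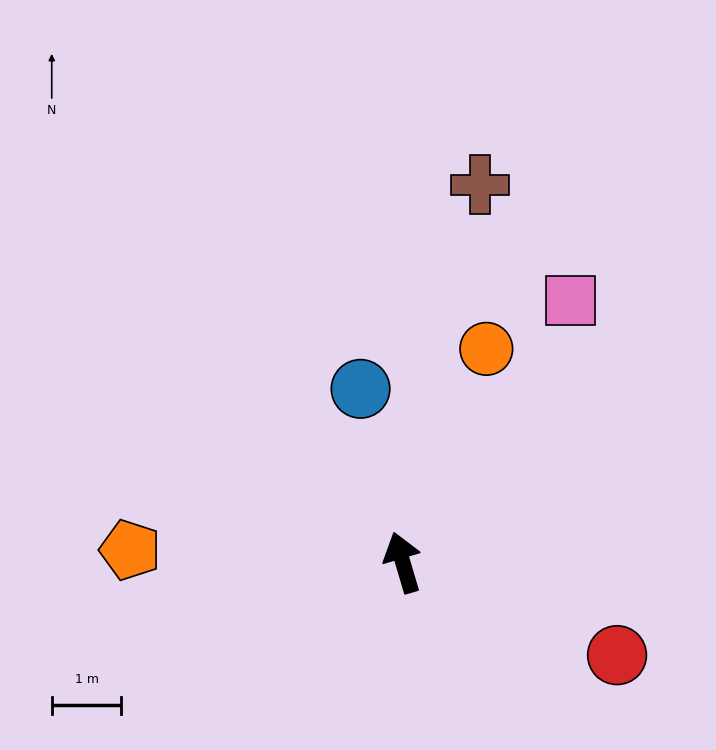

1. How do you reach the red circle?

turn right 130°, forward 3.4 m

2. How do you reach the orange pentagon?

turn left 71°, forward 3.9 m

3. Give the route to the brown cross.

turn right 28°, forward 5.5 m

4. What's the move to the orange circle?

turn right 38°, forward 3.3 m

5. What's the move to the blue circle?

turn right 3°, forward 2.6 m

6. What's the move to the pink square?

turn right 49°, forward 4.5 m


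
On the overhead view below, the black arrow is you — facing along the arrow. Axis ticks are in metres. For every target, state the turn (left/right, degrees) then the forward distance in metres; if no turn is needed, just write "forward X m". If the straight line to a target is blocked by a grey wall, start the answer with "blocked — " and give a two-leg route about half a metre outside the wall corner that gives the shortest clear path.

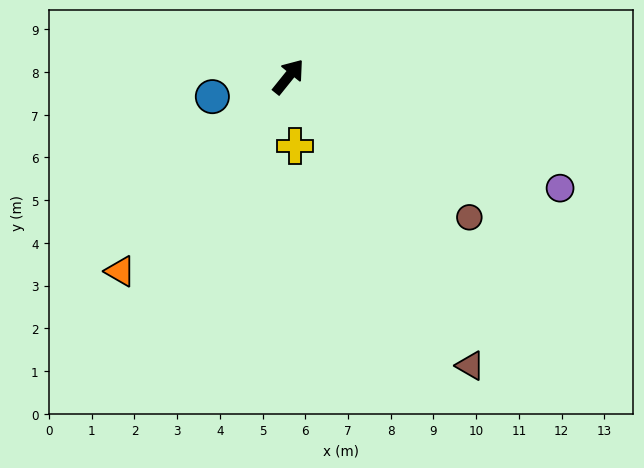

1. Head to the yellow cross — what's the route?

turn right 136°, forward 1.6 m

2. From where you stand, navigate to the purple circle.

turn right 73°, forward 6.9 m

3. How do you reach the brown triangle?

turn right 109°, forward 8.0 m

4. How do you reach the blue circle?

turn left 144°, forward 1.8 m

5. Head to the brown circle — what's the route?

turn right 89°, forward 5.4 m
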